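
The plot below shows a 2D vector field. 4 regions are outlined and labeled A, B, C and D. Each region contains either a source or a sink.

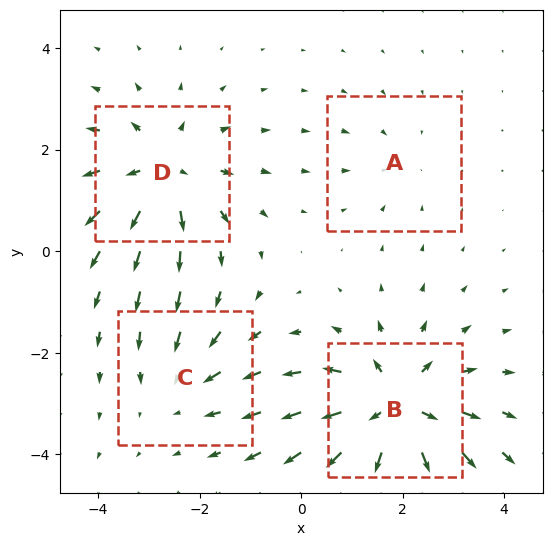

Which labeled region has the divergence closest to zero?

Divergence at each region's feature centre — A: about -2, B: about +7, C: about -3, D: about +5. Region A is closest to zero.

A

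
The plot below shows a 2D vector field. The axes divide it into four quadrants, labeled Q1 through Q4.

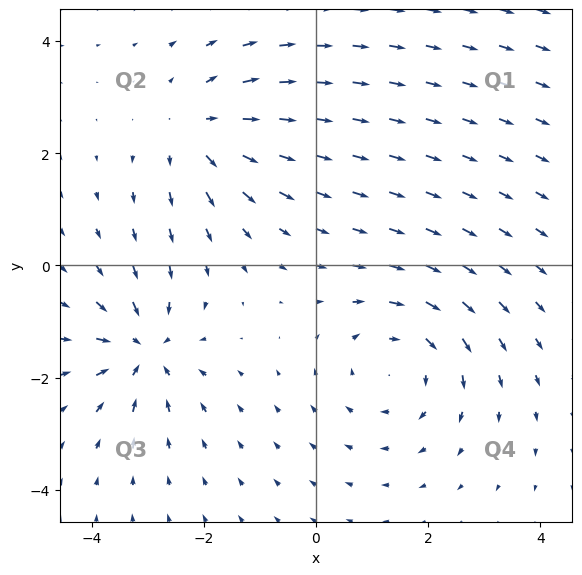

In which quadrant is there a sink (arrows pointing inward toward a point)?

Q3

The sink sits at approximately (-3.1, -1.5), which lies in quadrant Q3. The divergence there is about -5, negative as expected for a sink.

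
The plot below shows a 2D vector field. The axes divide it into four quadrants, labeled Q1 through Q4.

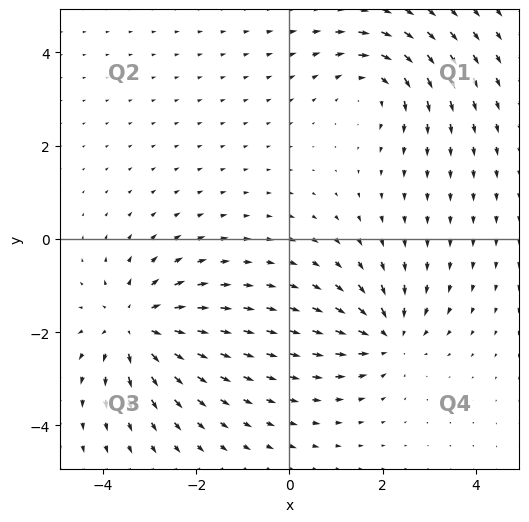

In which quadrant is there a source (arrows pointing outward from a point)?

The source sits at approximately (-3.3, -1.9), which lies in quadrant Q3. The divergence there is about +5, positive as expected for a source.

Q3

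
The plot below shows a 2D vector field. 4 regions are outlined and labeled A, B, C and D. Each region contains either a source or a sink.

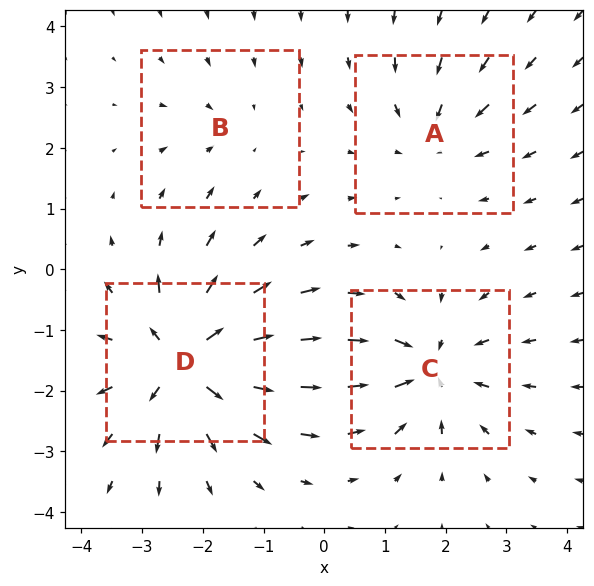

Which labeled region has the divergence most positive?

Divergence at each region's feature centre — A: about -4, B: about -2, C: about -6, D: about +8. Region D is most positive.

D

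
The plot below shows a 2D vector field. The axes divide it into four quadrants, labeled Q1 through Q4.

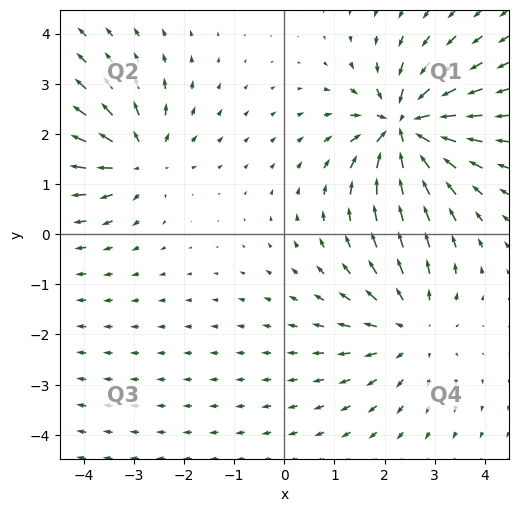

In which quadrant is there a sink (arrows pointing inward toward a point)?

The sink sits at approximately (2.4, 2.1), which lies in quadrant Q1. The divergence there is about -7, negative as expected for a sink.

Q1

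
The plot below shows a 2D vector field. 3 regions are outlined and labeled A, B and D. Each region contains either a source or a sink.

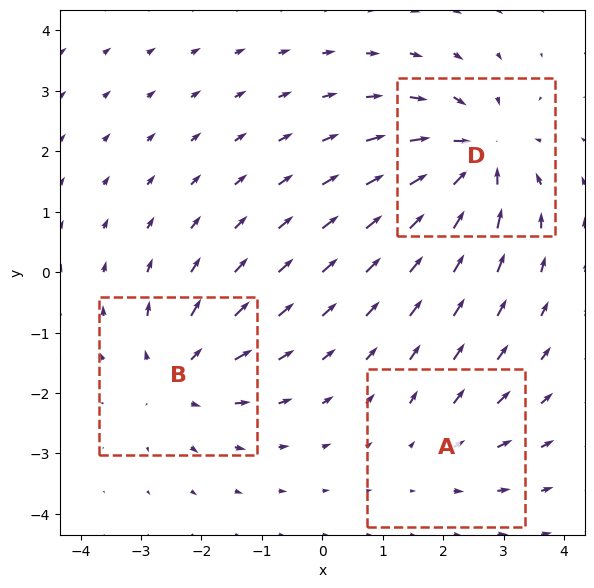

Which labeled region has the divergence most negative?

Divergence at each region's feature centre — A: about +2, B: about +4, D: about -5. Region D is most negative.

D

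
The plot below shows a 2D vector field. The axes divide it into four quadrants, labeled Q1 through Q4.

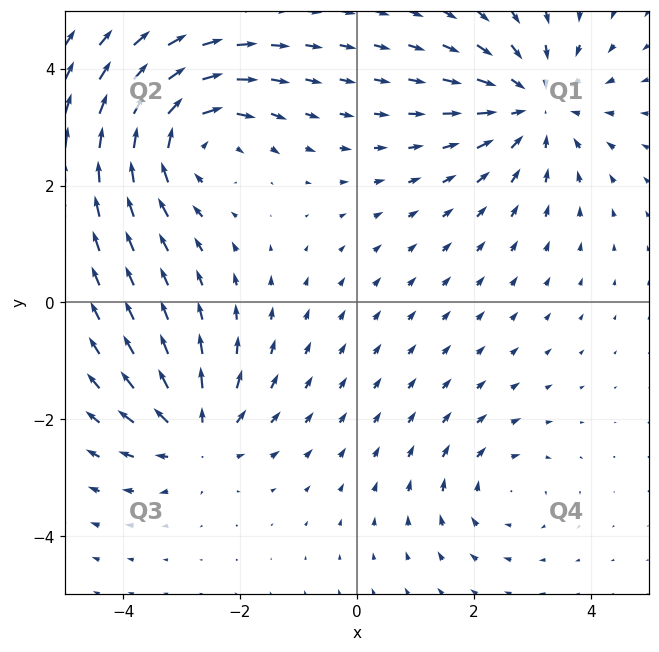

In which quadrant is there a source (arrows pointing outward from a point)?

The source sits at approximately (-2.7, -2.3), which lies in quadrant Q3. The divergence there is about +4, positive as expected for a source.

Q3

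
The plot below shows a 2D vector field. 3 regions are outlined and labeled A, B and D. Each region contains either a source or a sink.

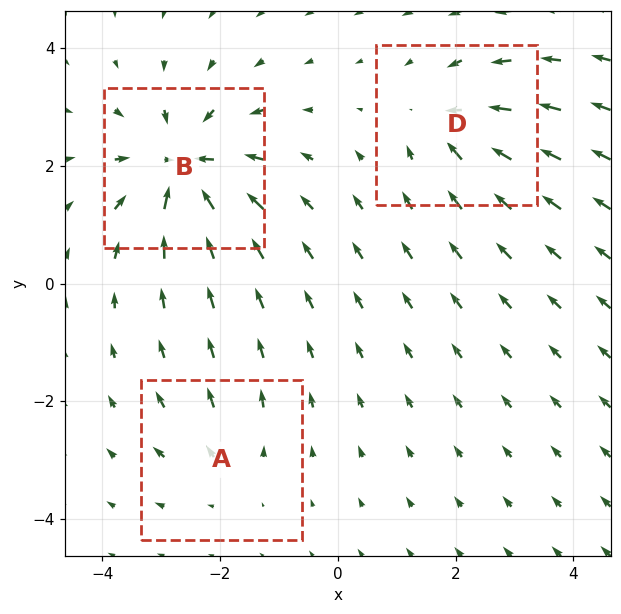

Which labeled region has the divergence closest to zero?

Divergence at each region's feature centre — A: about +2, B: about -6, D: about -4. Region A is closest to zero.

A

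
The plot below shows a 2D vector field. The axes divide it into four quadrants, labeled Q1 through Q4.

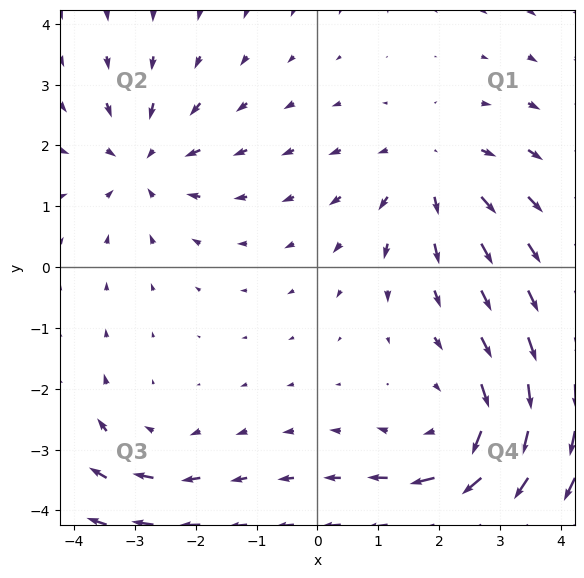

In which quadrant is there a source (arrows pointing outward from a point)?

Q1

The source sits at approximately (1.9, 1.6), which lies in quadrant Q1. The divergence there is about +3, positive as expected for a source.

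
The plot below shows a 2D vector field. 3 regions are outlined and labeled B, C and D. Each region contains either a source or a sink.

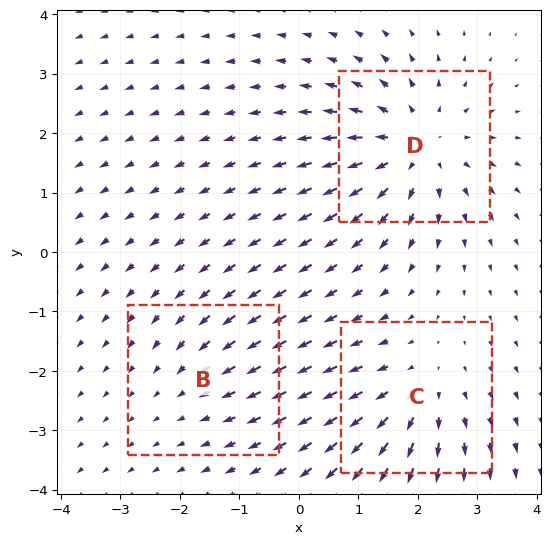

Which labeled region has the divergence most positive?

D

Divergence at each region's feature centre — B: about -2, C: about +3, D: about +5. Region D is most positive.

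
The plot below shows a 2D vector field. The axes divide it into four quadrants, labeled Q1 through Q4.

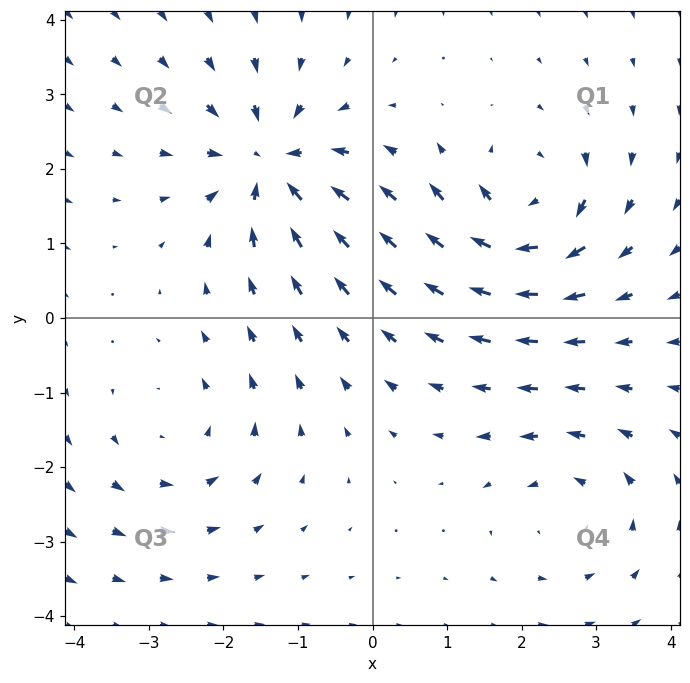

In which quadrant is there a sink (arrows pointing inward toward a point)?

Q2

The sink sits at approximately (-1.4, 2.1), which lies in quadrant Q2. The divergence there is about -6, negative as expected for a sink.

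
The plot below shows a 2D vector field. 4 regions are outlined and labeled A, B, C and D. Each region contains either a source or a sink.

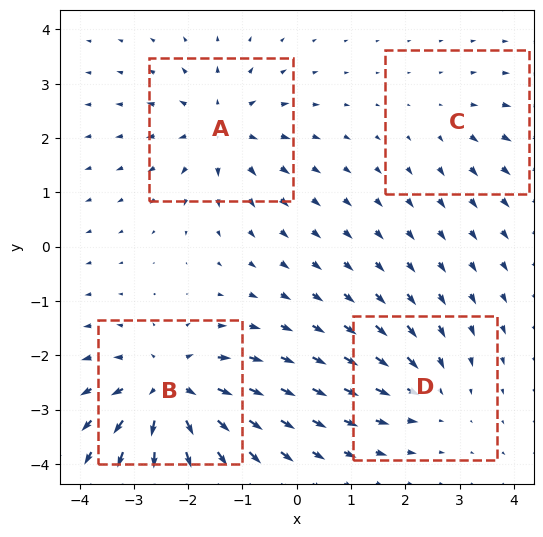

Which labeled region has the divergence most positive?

B

Divergence at each region's feature centre — A: about +5, B: about +8, C: about +2, D: about -4. Region B is most positive.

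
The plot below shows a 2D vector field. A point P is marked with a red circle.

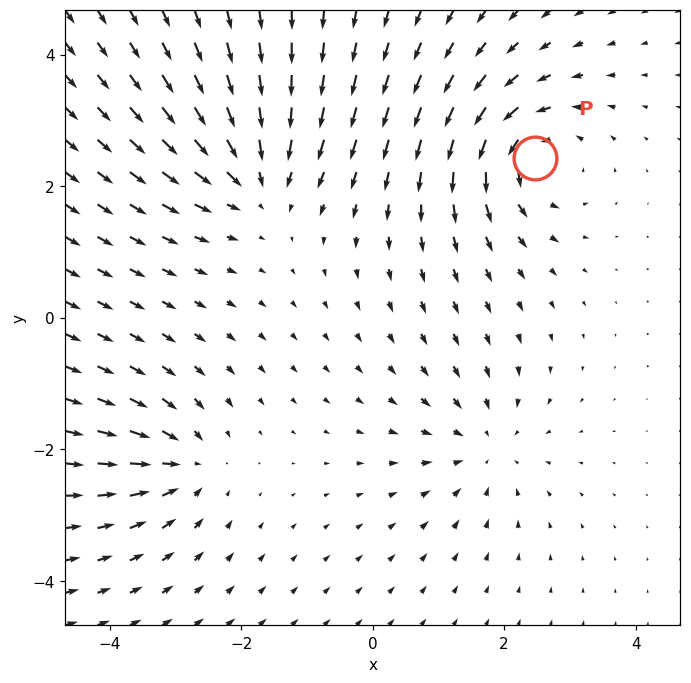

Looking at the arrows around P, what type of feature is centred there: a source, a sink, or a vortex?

At P (2.5, 2.4) the arrows circulate counterclockwise. Divergence ≈0, curl about +5 — near-zero divergence with nonzero curl is a vortex.

vortex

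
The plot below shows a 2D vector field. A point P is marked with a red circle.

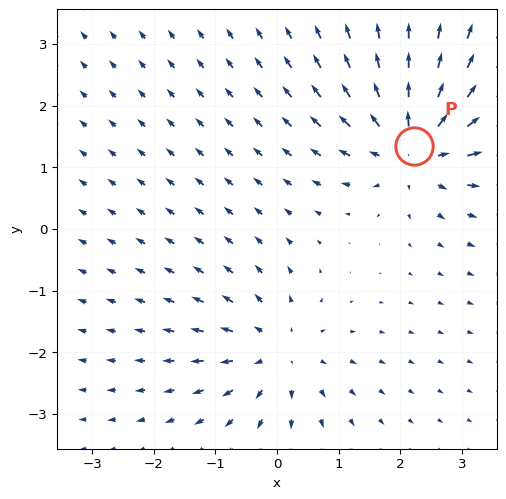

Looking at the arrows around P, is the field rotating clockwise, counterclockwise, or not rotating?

Near P at (2.2, 1.4) the arrows show no circulation. The curl there is ≈0.

not rotating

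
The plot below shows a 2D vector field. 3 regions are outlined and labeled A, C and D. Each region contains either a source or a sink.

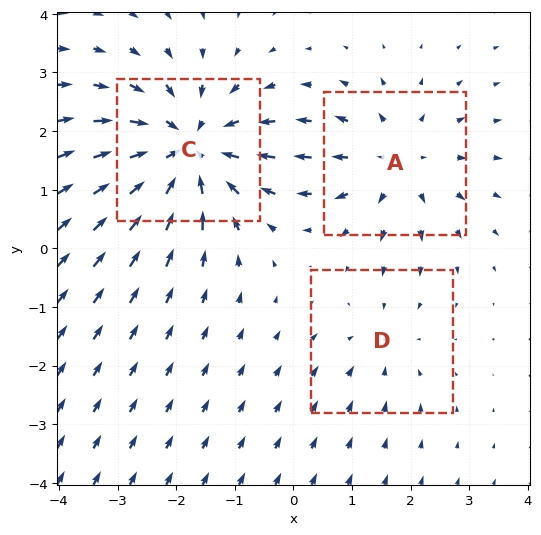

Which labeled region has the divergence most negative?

Divergence at each region's feature centre — A: about +3, C: about -5, D: about -2. Region C is most negative.

C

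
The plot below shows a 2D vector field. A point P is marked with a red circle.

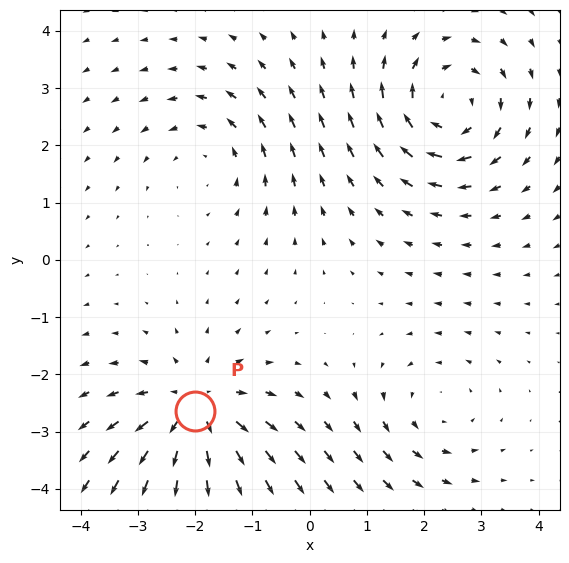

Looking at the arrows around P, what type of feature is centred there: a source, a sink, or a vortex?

source

At P (-2.0, -2.6) the arrows spread outward. Divergence about +5, curl ≈0 — positive divergence with near-zero curl is a source.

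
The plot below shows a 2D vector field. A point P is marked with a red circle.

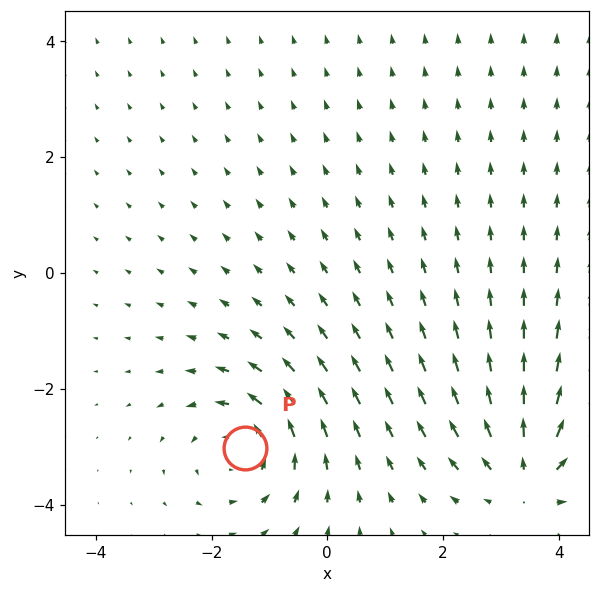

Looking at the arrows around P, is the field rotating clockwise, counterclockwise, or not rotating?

Near P at (-1.4, -3.0) the arrows circulate counterclockwise. The curl (z-component) there is about +4; positive curl means counterclockwise rotation.

counterclockwise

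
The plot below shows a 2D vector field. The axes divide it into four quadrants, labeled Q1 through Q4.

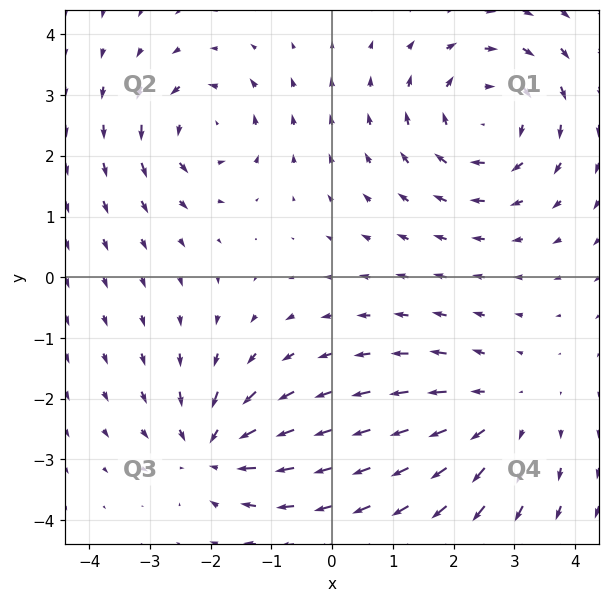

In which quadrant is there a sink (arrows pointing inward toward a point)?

Q3

The sink sits at approximately (-2.0, -2.8), which lies in quadrant Q3. The divergence there is about -5, negative as expected for a sink.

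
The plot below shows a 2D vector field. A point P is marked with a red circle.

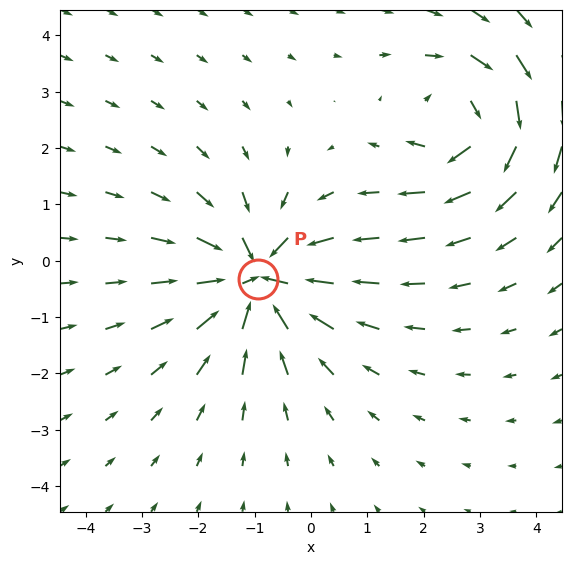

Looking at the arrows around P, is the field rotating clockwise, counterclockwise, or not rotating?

not rotating

Near P at (-0.9, -0.3) the arrows show no circulation. The curl there is ≈0.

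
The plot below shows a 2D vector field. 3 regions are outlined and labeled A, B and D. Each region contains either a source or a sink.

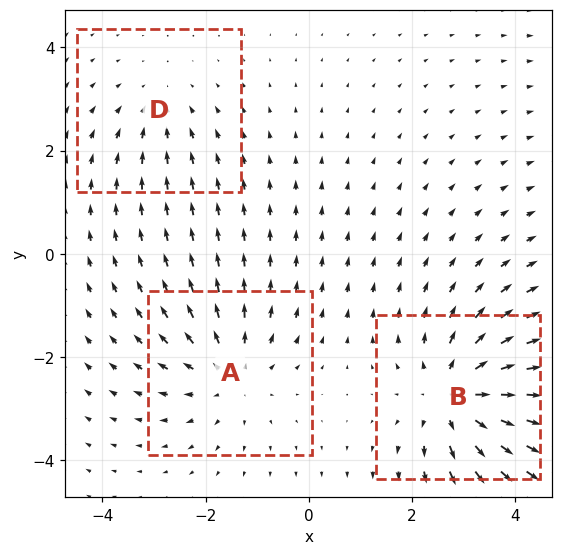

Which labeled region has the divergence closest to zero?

D

Divergence at each region's feature centre — A: about +3, B: about +4, D: about -2. Region D is closest to zero.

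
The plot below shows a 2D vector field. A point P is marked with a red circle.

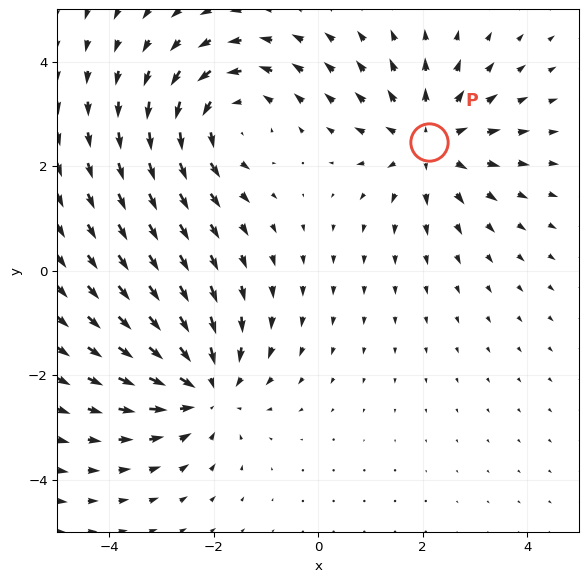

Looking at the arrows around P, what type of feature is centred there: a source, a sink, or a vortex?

At P (2.1, 2.5) the arrows spread outward. Divergence about +3, curl ≈0 — positive divergence with near-zero curl is a source.

source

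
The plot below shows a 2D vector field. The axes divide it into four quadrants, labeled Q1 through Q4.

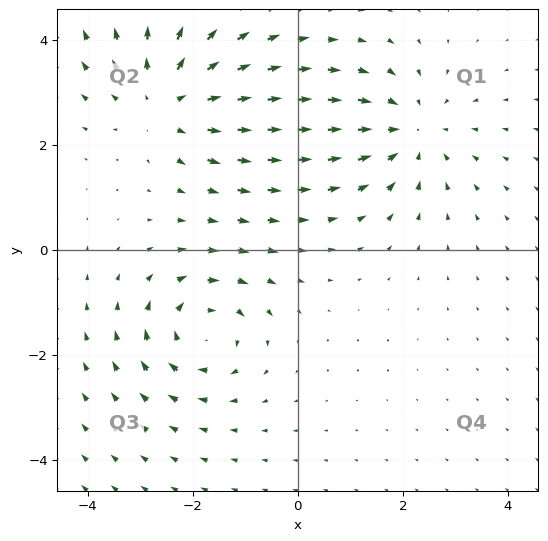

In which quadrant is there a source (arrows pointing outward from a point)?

Q2

The source sits at approximately (-2.5, 2.8), which lies in quadrant Q2. The divergence there is about +4, positive as expected for a source.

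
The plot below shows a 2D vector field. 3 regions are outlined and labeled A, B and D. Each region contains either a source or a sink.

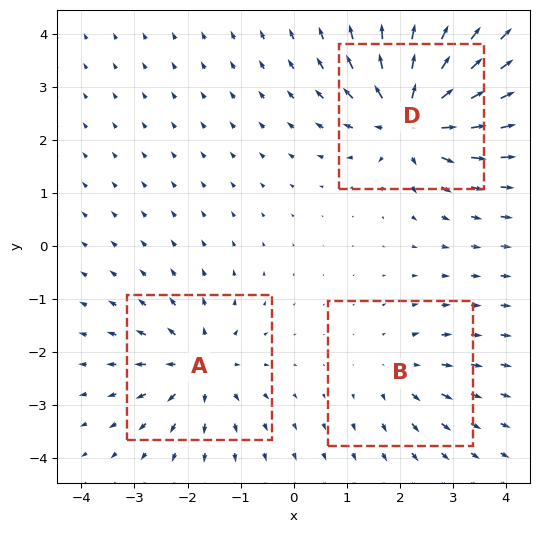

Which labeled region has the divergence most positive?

Divergence at each region's feature centre — A: about +4, B: about +3, D: about +7. Region D is most positive.

D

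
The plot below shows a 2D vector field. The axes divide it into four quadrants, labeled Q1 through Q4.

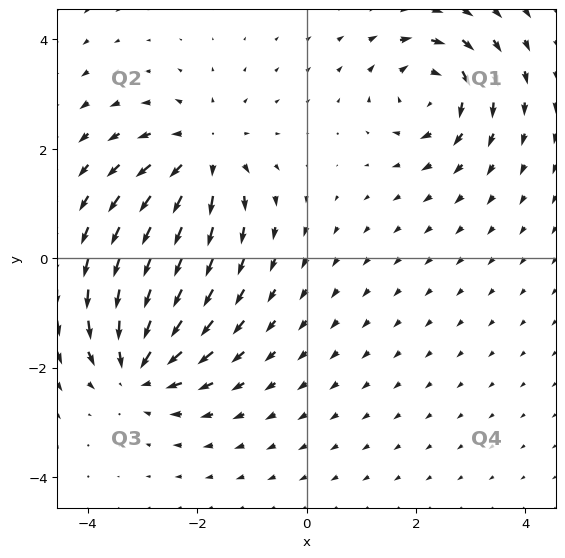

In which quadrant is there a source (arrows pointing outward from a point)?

Q2

The source sits at approximately (-1.9, 1.9), which lies in quadrant Q2. The divergence there is about +3, positive as expected for a source.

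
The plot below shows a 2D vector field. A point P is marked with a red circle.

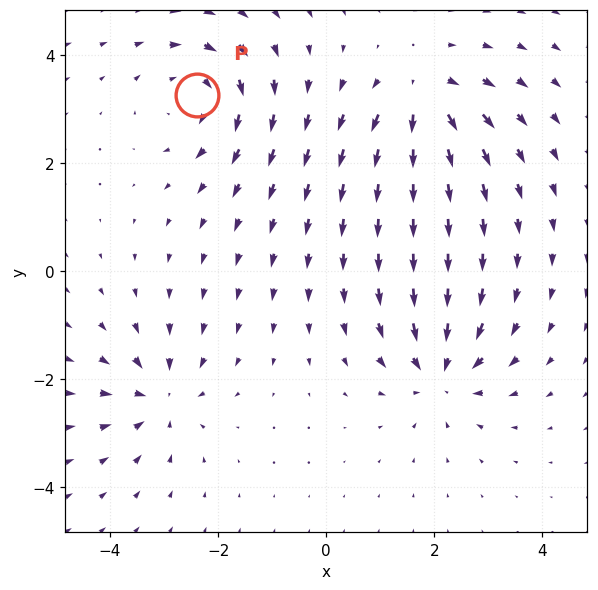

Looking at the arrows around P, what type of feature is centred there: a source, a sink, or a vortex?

vortex

At P (-2.4, 3.3) the arrows circulate clockwise. Divergence ≈0, curl about -4 — near-zero divergence with nonzero curl is a vortex.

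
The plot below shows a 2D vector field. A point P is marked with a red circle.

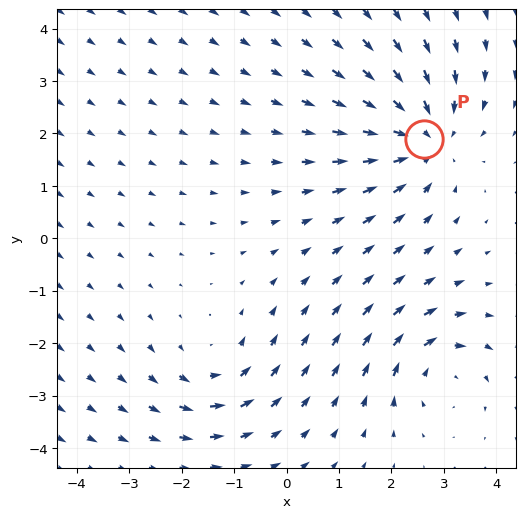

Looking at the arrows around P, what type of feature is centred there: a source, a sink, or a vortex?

At P (2.6, 1.9) the arrows converge inward. Divergence about -4, curl ≈0 — negative divergence with near-zero curl is a sink.

sink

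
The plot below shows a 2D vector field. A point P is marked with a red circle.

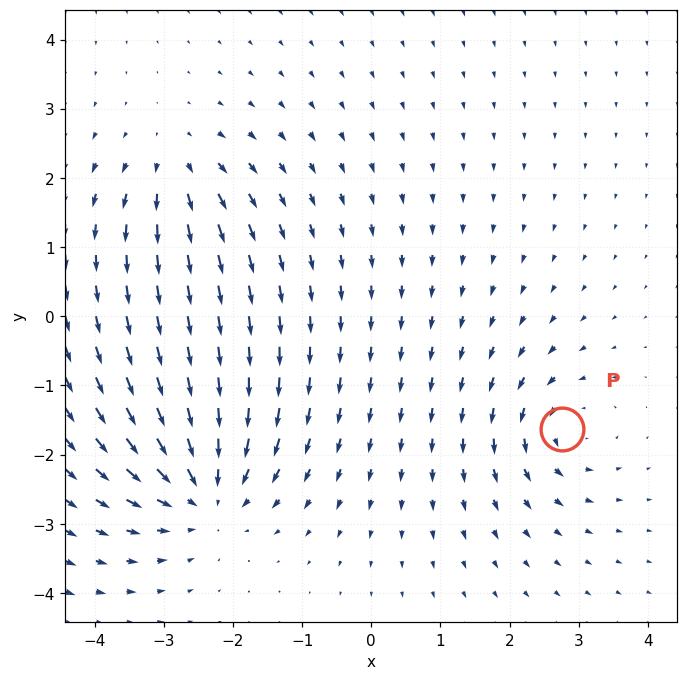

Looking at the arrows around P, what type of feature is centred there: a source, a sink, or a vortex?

At P (2.8, -1.6) the arrows circulate counterclockwise. Divergence ≈0, curl about +5 — near-zero divergence with nonzero curl is a vortex.

vortex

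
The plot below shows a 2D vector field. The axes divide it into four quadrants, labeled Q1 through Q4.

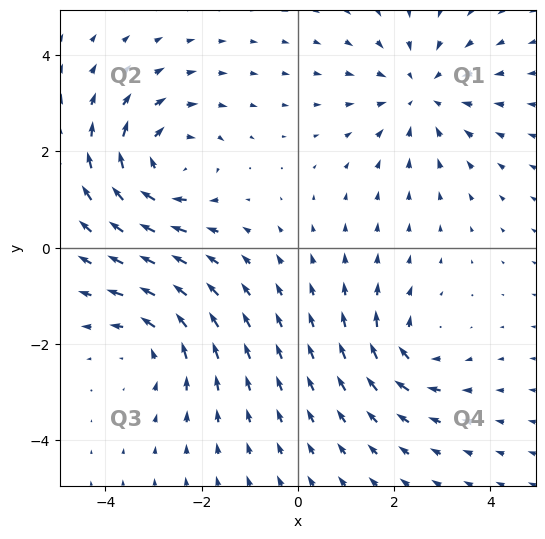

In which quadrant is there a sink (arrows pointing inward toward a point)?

Q1

The sink sits at approximately (2.6, 3.2), which lies in quadrant Q1. The divergence there is about -3, negative as expected for a sink.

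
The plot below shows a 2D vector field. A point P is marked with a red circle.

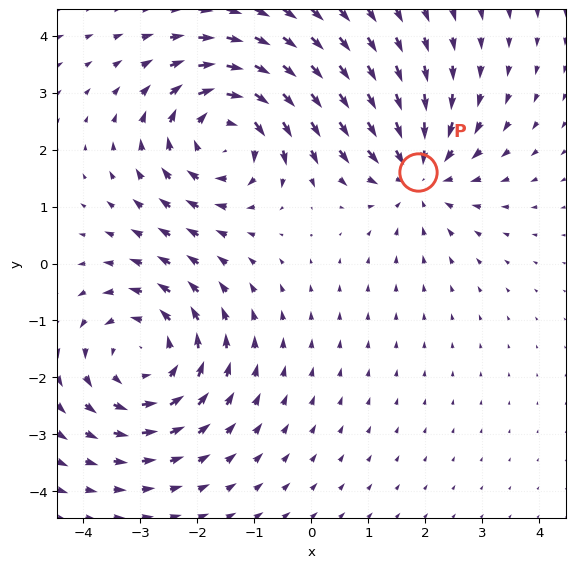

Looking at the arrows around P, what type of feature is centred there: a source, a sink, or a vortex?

At P (1.9, 1.6) the arrows converge inward. Divergence about -4, curl ≈0 — negative divergence with near-zero curl is a sink.

sink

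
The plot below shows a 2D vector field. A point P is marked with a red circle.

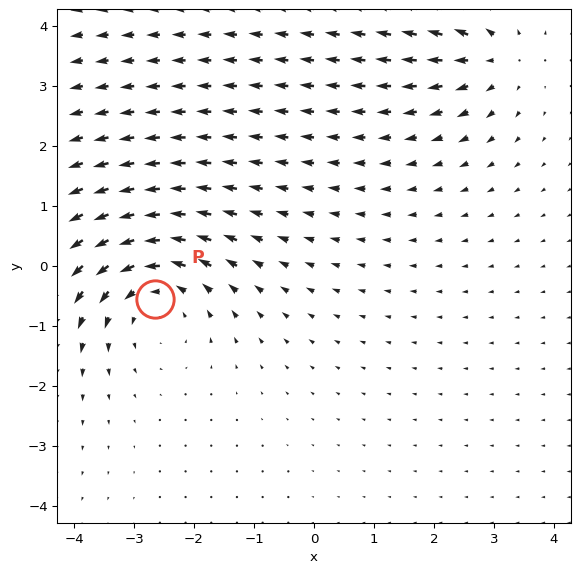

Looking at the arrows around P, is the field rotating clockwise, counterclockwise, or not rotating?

counterclockwise

Near P at (-2.7, -0.5) the arrows circulate counterclockwise. The curl (z-component) there is about +4; positive curl means counterclockwise rotation.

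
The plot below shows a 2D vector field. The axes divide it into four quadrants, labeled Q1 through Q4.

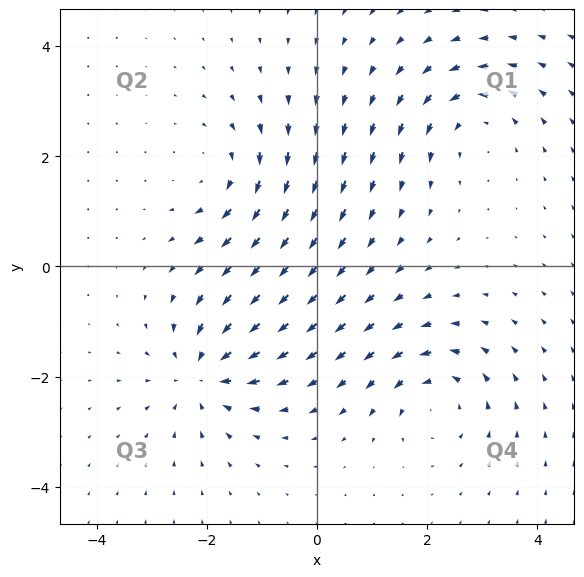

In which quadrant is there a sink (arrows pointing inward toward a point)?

Q3

The sink sits at approximately (-2.1, -1.9), which lies in quadrant Q3. The divergence there is about -6, negative as expected for a sink.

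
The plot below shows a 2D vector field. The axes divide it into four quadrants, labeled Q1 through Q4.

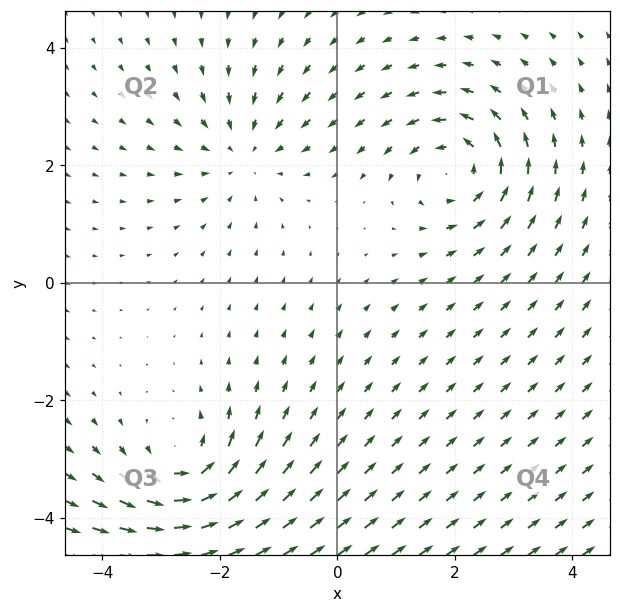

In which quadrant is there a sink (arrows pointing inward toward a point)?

Q2

The sink sits at approximately (-1.6, 2.2), which lies in quadrant Q2. The divergence there is about -3, negative as expected for a sink.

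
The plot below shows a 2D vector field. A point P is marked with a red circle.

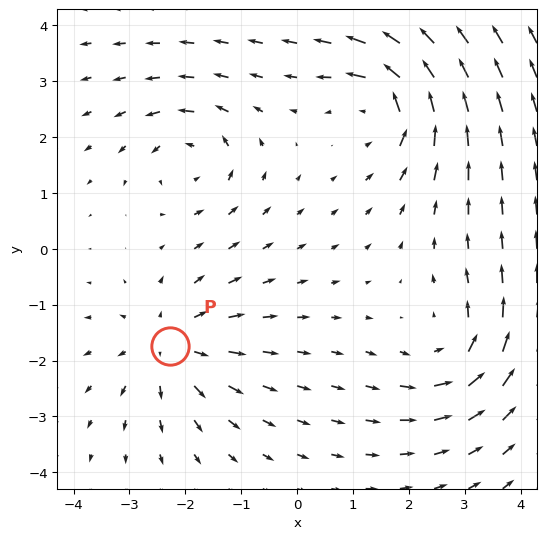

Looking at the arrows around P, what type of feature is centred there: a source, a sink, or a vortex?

At P (-2.3, -1.7) the arrows spread outward. Divergence about +5, curl ≈0 — positive divergence with near-zero curl is a source.

source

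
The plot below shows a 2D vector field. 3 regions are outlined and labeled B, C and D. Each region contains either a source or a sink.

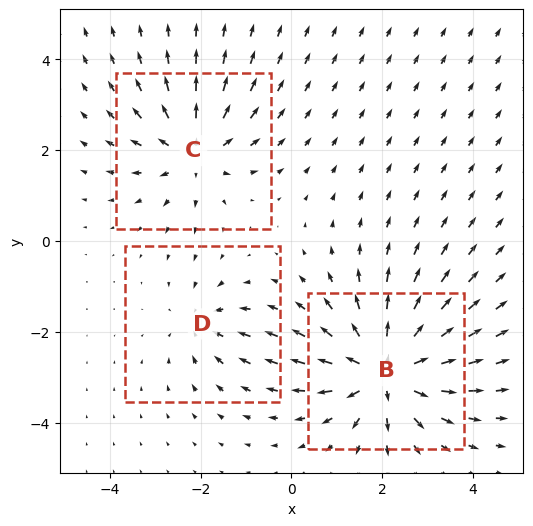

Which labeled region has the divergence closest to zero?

D

Divergence at each region's feature centre — B: about +5, C: about +4, D: about -2. Region D is closest to zero.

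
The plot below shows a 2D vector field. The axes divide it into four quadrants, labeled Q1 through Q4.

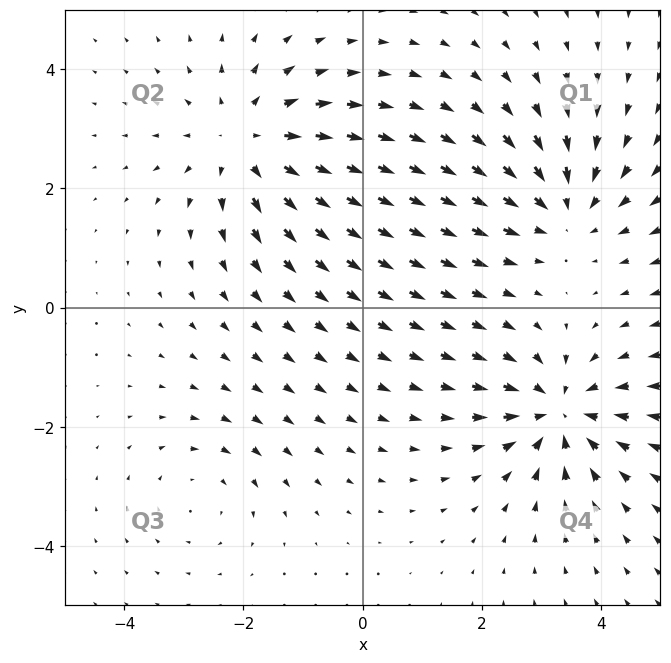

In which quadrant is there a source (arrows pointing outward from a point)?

Q2

The source sits at approximately (-1.9, 2.8), which lies in quadrant Q2. The divergence there is about +4, positive as expected for a source.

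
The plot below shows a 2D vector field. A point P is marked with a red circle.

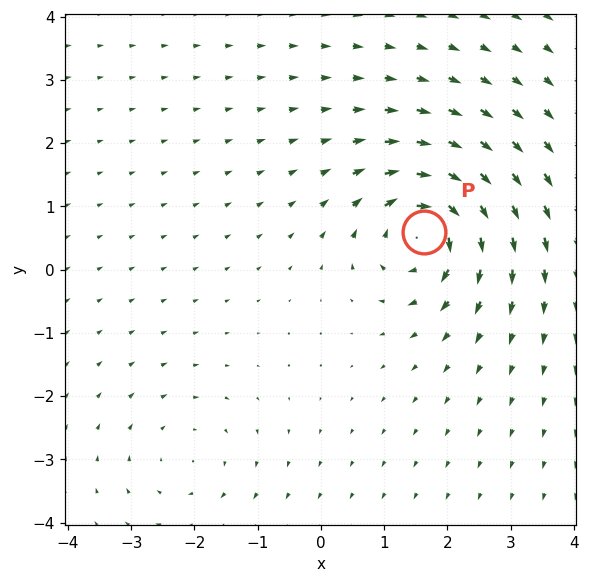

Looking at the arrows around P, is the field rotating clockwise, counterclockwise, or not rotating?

Near P at (1.6, 0.6) the arrows circulate clockwise. The curl (z-component) there is about -7; negative curl means clockwise rotation.

clockwise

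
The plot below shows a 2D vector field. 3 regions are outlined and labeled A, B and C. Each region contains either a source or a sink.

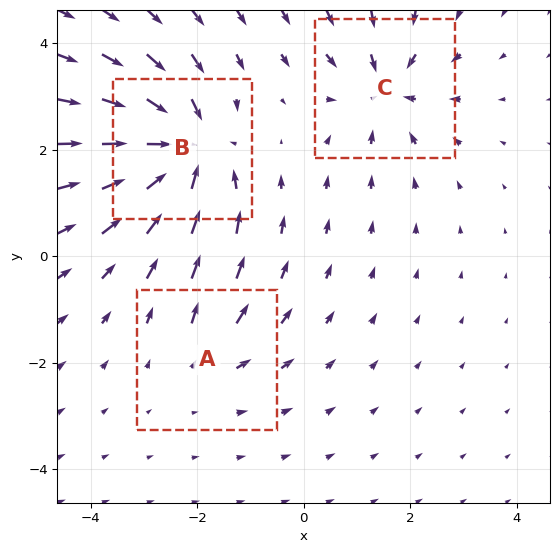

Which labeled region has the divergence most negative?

Divergence at each region's feature centre — A: about +2, B: about -6, C: about -4. Region B is most negative.

B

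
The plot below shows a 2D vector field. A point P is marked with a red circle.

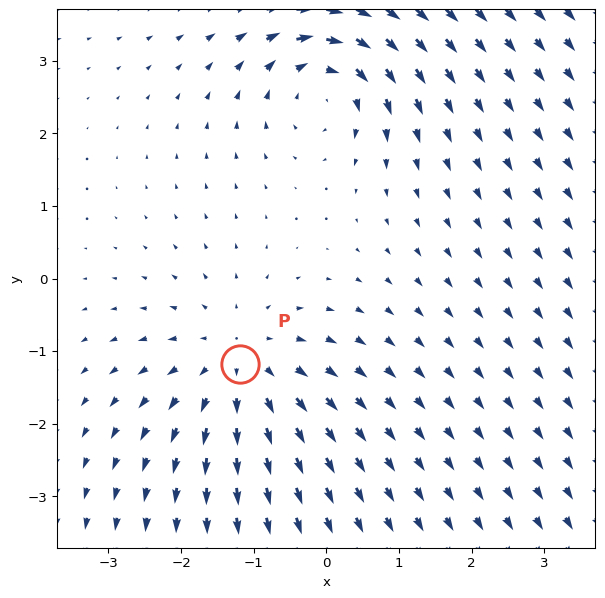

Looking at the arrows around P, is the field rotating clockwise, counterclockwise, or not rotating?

Near P at (-1.2, -1.2) the arrows show no circulation. The curl there is ≈0.

not rotating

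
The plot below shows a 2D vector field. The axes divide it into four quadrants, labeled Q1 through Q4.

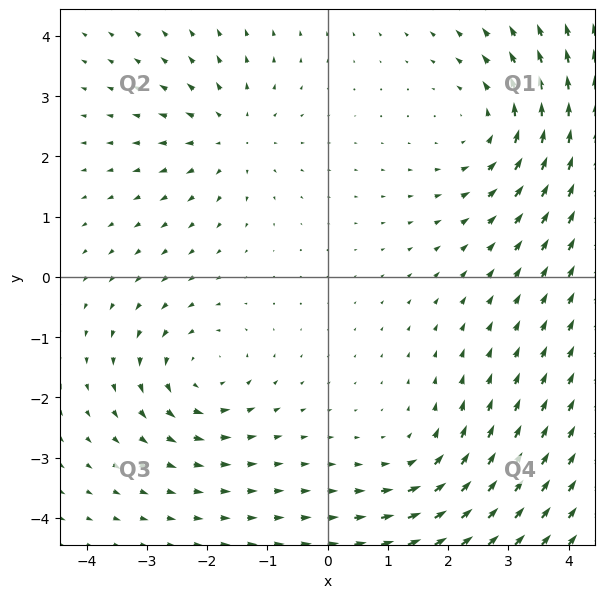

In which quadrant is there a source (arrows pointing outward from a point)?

The source sits at approximately (-1.6, 2.3), which lies in quadrant Q2. The divergence there is about +3, positive as expected for a source.

Q2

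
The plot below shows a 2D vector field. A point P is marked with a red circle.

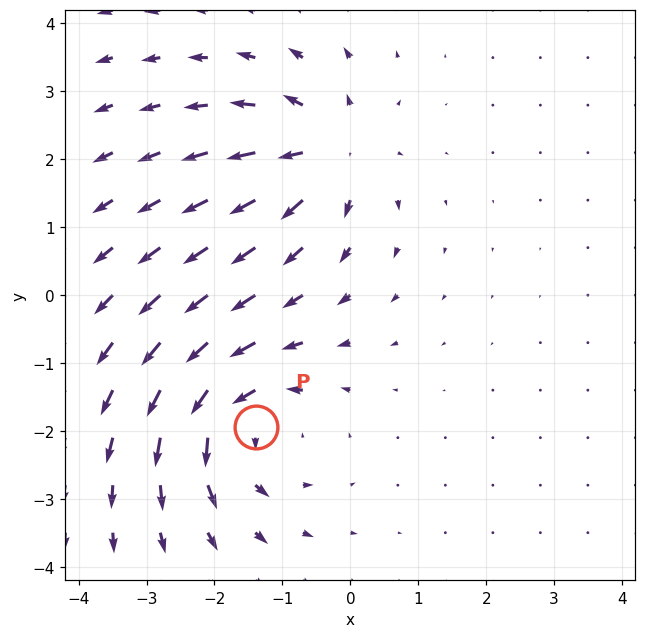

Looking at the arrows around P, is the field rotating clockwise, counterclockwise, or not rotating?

Near P at (-1.4, -1.9) the arrows circulate counterclockwise. The curl (z-component) there is about +4; positive curl means counterclockwise rotation.

counterclockwise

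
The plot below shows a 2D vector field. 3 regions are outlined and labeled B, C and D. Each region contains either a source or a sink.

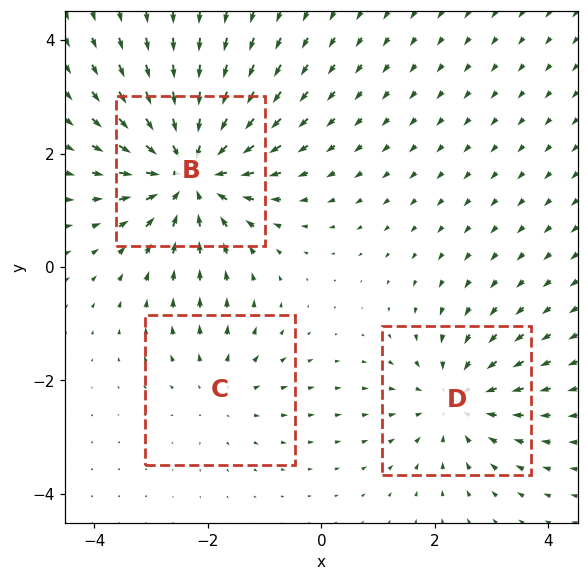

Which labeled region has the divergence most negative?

Divergence at each region's feature centre — B: about -5, C: about +2, D: about -3. Region B is most negative.

B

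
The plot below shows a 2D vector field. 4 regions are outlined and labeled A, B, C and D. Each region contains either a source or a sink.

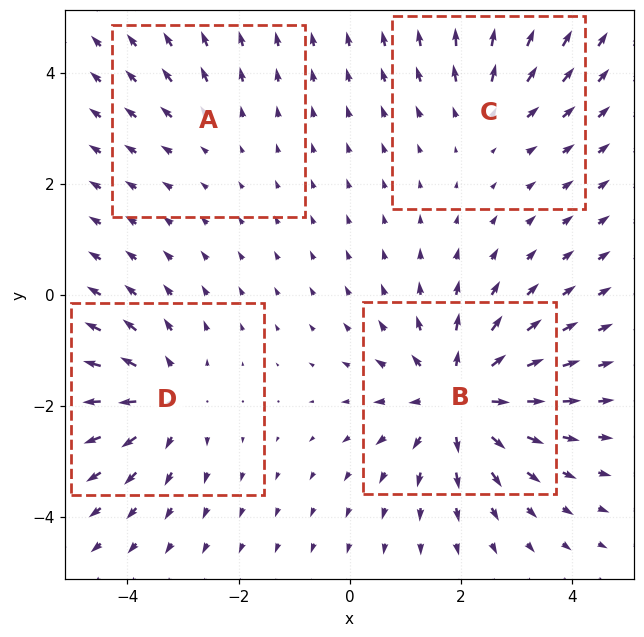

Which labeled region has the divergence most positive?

Divergence at each region's feature centre — A: about +2, B: about +7, C: about +3, D: about +5. Region B is most positive.

B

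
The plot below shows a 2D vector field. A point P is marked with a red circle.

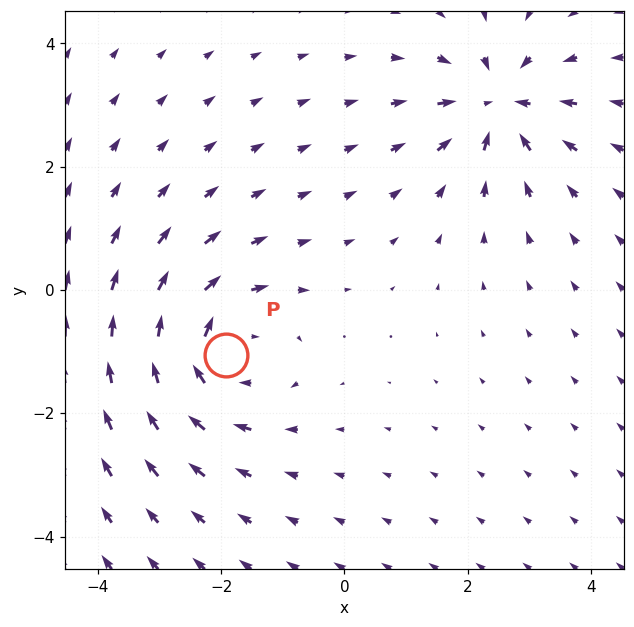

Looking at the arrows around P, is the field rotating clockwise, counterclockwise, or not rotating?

Near P at (-1.9, -1.1) the arrows circulate clockwise. The curl (z-component) there is about -3; negative curl means clockwise rotation.

clockwise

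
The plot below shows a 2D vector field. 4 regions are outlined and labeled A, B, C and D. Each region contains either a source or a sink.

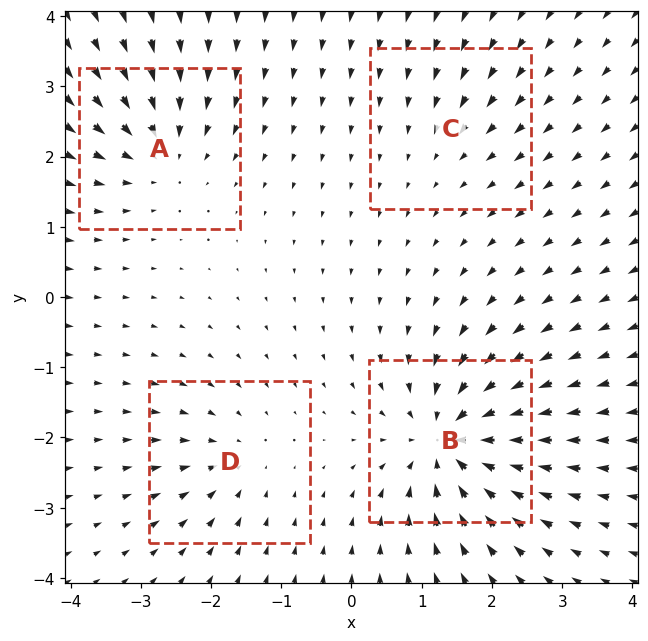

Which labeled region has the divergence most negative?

B

Divergence at each region's feature centre — A: about -6, B: about -9, C: about -3, D: about -4. Region B is most negative.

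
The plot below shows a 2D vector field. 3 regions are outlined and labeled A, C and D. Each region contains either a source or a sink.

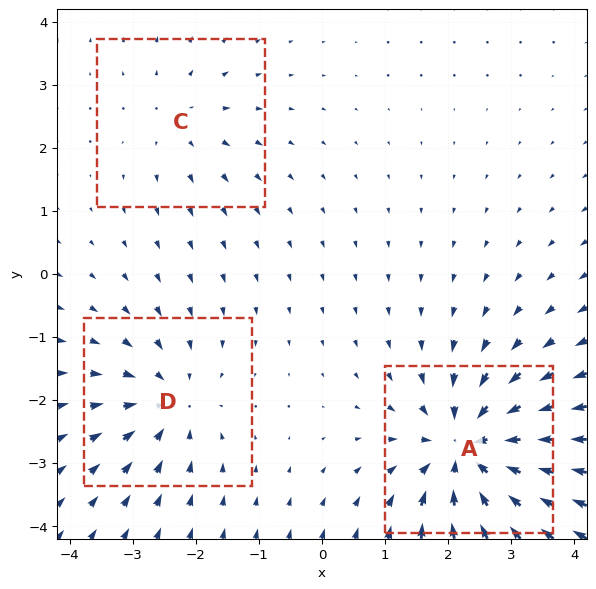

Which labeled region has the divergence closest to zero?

Divergence at each region's feature centre — A: about -6, C: about +2, D: about -3. Region C is closest to zero.

C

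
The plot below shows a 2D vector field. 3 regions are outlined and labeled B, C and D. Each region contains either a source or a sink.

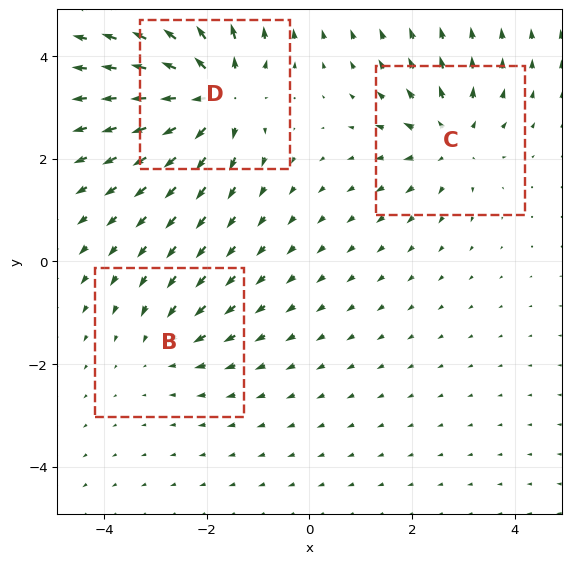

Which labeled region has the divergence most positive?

Divergence at each region's feature centre — B: about -2, C: about +4, D: about +6. Region D is most positive.

D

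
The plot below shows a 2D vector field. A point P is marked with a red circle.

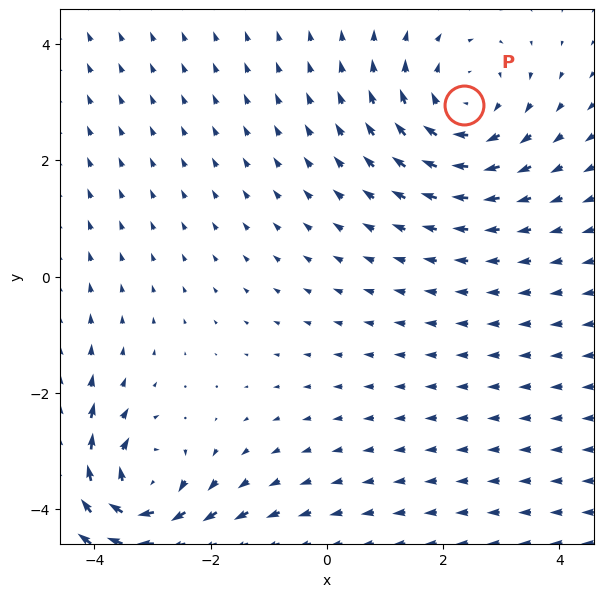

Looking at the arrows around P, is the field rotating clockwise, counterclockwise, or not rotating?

Near P at (2.4, 2.9) the arrows circulate clockwise. The curl (z-component) there is about -3; negative curl means clockwise rotation.

clockwise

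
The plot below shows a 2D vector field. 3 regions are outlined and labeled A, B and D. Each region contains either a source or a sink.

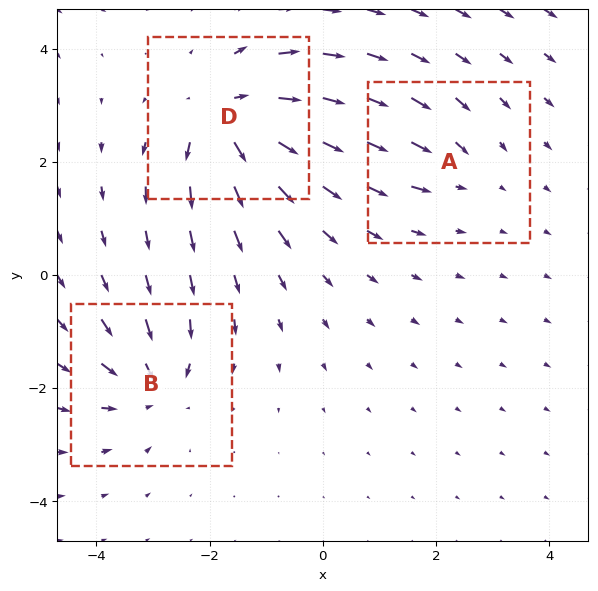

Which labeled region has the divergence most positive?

Divergence at each region's feature centre — A: about -2, B: about -4, D: about +6. Region D is most positive.

D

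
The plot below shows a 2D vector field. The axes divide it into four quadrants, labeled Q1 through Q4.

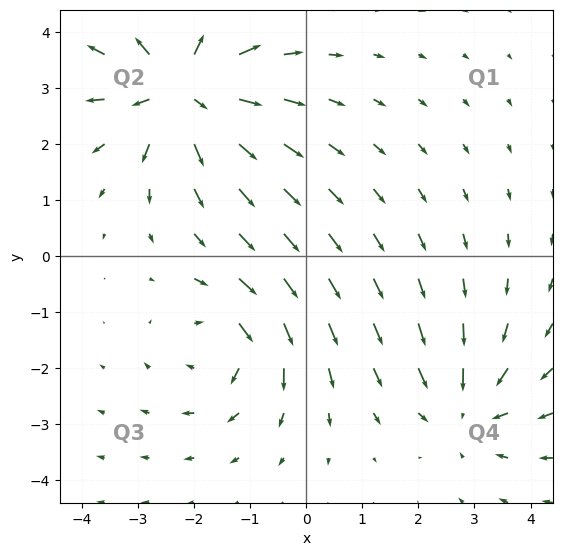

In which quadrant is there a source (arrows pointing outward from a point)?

The source sits at approximately (-2.2, 3.0), which lies in quadrant Q2. The divergence there is about +5, positive as expected for a source.

Q2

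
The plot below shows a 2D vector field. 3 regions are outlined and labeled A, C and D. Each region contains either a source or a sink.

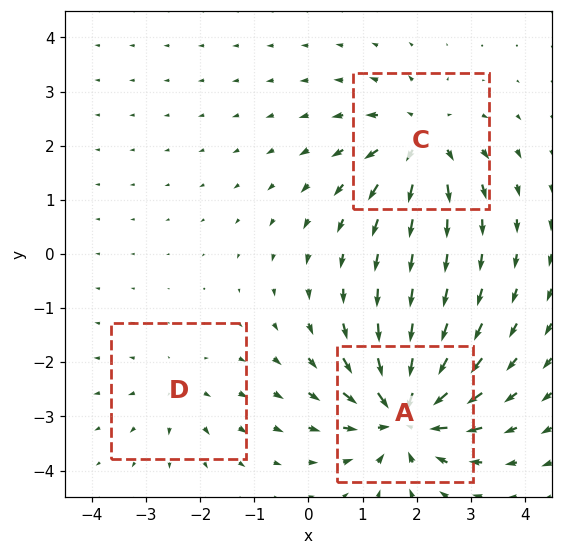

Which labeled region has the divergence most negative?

Divergence at each region's feature centre — A: about -6, C: about +4, D: about +2. Region A is most negative.

A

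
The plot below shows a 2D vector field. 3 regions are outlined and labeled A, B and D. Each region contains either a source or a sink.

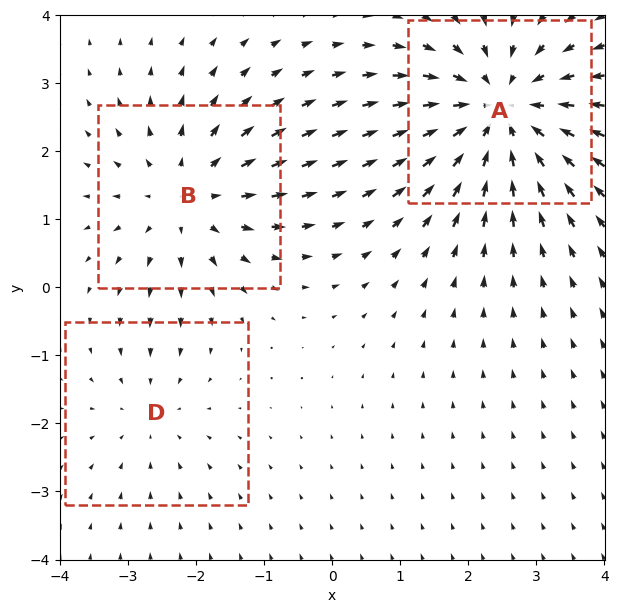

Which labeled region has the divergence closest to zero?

D

Divergence at each region's feature centre — A: about -4, B: about +3, D: about -2. Region D is closest to zero.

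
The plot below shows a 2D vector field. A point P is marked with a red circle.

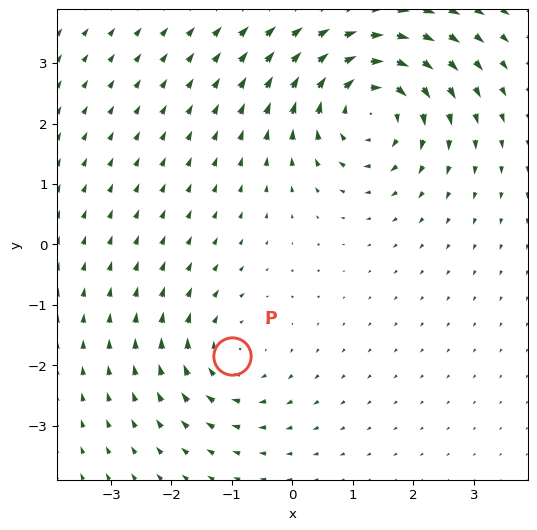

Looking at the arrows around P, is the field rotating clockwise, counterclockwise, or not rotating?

Near P at (-1.0, -1.9) the arrows circulate clockwise. The curl (z-component) there is about -3; negative curl means clockwise rotation.

clockwise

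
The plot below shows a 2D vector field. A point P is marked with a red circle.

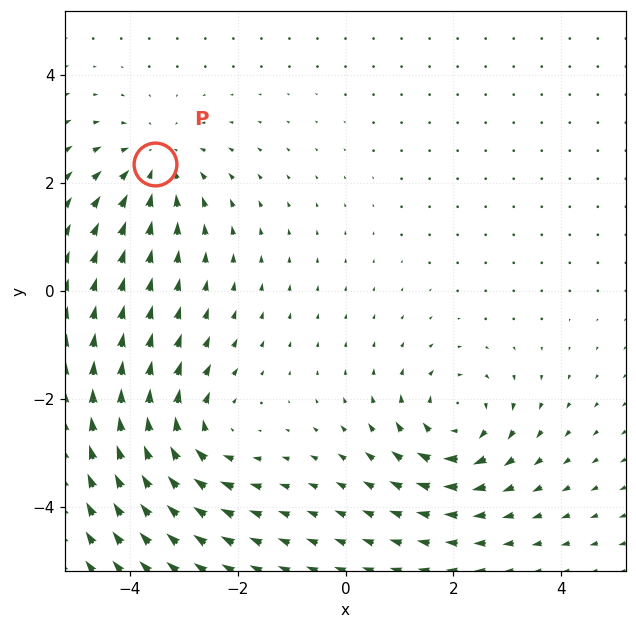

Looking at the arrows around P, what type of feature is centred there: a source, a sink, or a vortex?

sink

At P (-3.5, 2.4) the arrows converge inward. Divergence about -2, curl ≈0 — negative divergence with near-zero curl is a sink.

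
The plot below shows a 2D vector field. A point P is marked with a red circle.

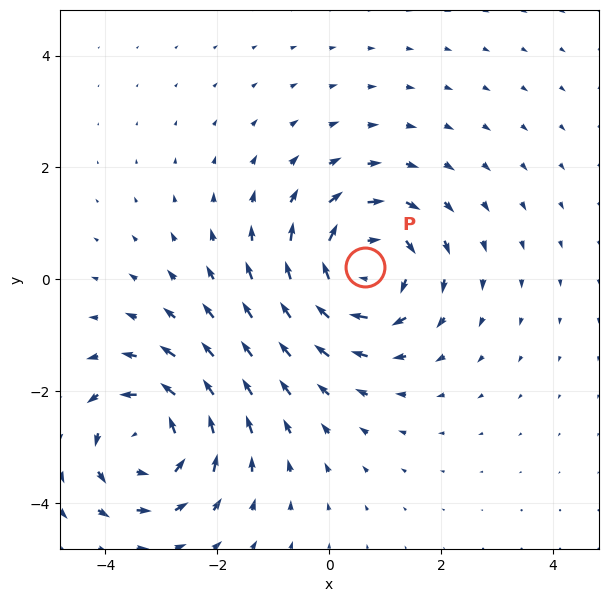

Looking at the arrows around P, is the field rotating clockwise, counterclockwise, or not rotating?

clockwise

Near P at (0.6, 0.2) the arrows circulate clockwise. The curl (z-component) there is about -5; negative curl means clockwise rotation.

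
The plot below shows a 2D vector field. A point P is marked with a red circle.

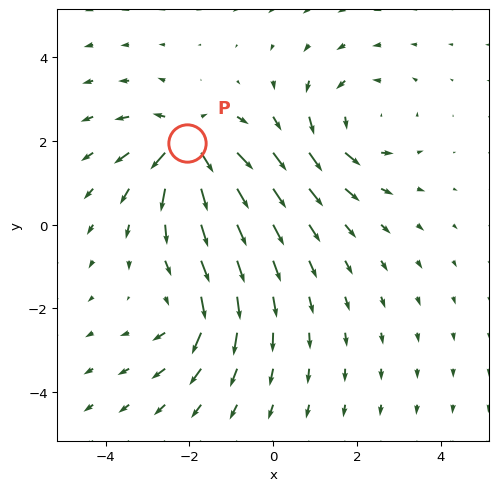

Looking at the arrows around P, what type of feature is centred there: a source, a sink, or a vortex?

At P (-2.1, 1.9) the arrows spread outward. Divergence about +7, curl ≈0 — positive divergence with near-zero curl is a source.

source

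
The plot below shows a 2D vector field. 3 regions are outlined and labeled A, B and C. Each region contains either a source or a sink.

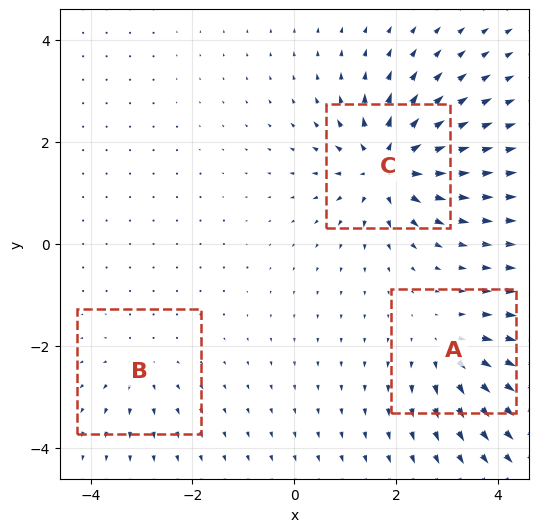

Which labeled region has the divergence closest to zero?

B

Divergence at each region's feature centre — A: about +4, B: about +2, C: about +6. Region B is closest to zero.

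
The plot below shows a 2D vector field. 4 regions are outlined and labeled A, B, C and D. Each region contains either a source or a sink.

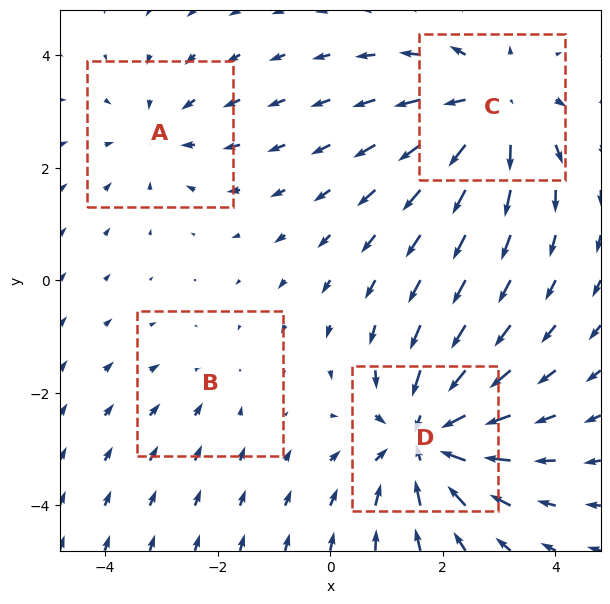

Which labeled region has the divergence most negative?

Divergence at each region's feature centre — A: about -3, B: about -2, C: about +5, D: about -6. Region D is most negative.

D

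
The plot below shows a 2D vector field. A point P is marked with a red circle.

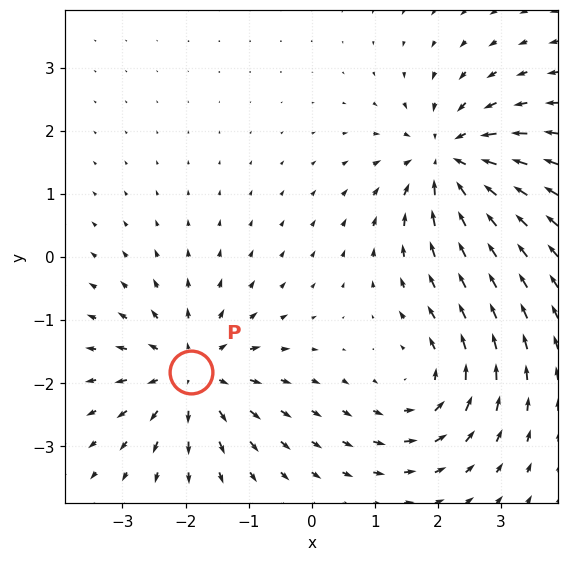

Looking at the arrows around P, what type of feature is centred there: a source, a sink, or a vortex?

source

At P (-1.9, -1.8) the arrows spread outward. Divergence about +4, curl ≈0 — positive divergence with near-zero curl is a source.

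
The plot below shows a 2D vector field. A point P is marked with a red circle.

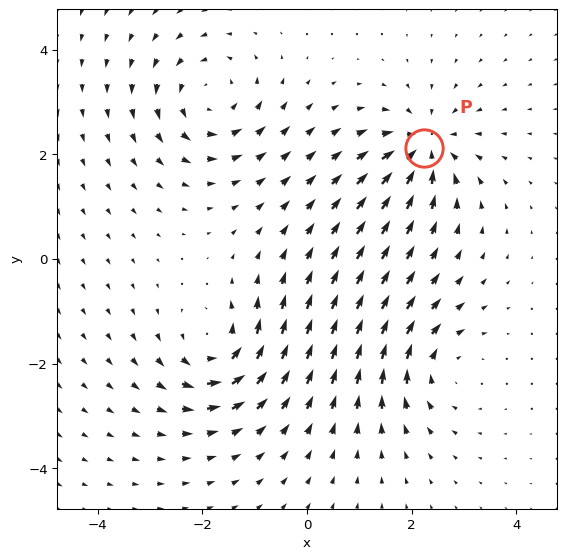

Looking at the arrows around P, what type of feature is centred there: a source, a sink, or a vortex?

At P (2.2, 2.1) the arrows converge inward. Divergence about -6, curl ≈0 — negative divergence with near-zero curl is a sink.

sink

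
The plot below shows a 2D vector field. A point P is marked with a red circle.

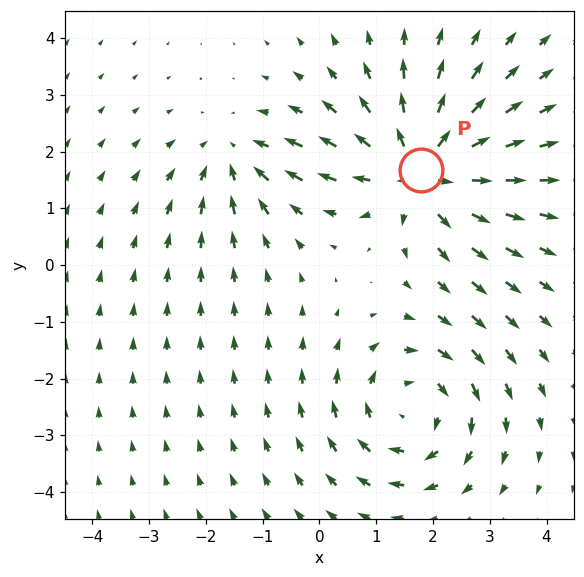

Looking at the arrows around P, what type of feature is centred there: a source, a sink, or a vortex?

source

At P (1.8, 1.7) the arrows spread outward. Divergence about +5, curl ≈0 — positive divergence with near-zero curl is a source.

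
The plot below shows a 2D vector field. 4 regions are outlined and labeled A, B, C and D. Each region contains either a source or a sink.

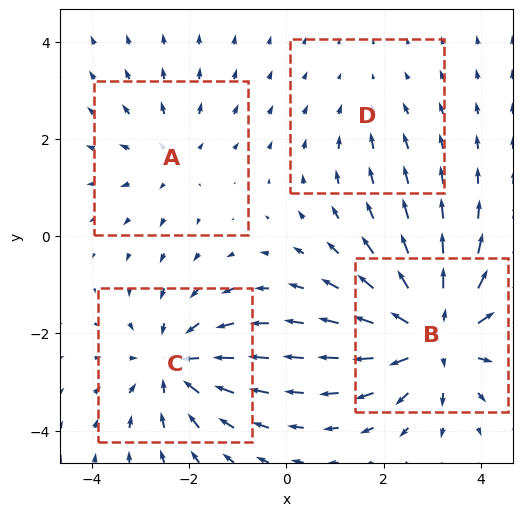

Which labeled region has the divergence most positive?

B

Divergence at each region's feature centre — A: about +3, B: about +7, C: about -5, D: about -2. Region B is most positive.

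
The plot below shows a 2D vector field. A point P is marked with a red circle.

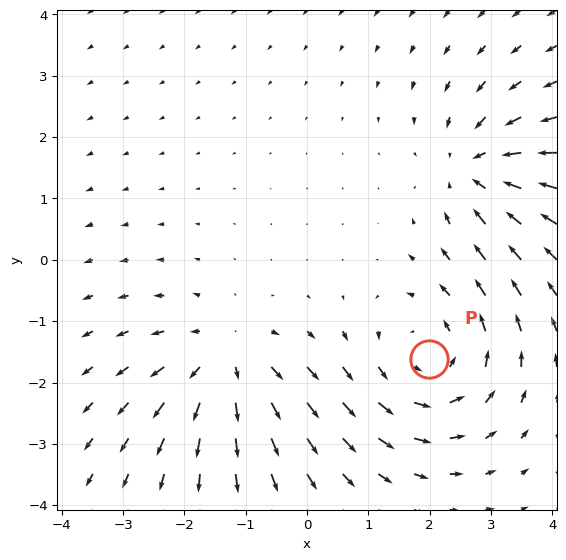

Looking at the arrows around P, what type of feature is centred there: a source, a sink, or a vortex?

vortex

At P (2.0, -1.6) the arrows circulate counterclockwise. Divergence ≈0, curl about +3 — near-zero divergence with nonzero curl is a vortex.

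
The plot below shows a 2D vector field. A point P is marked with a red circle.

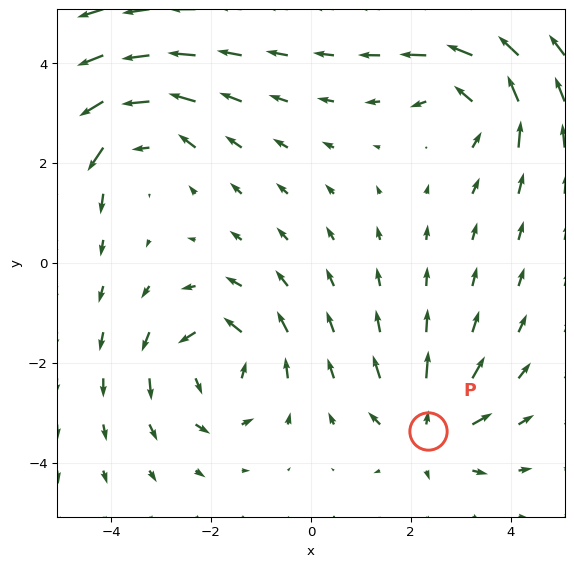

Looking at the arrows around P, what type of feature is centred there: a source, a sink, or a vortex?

source

At P (2.3, -3.4) the arrows spread outward. Divergence about +4, curl ≈0 — positive divergence with near-zero curl is a source.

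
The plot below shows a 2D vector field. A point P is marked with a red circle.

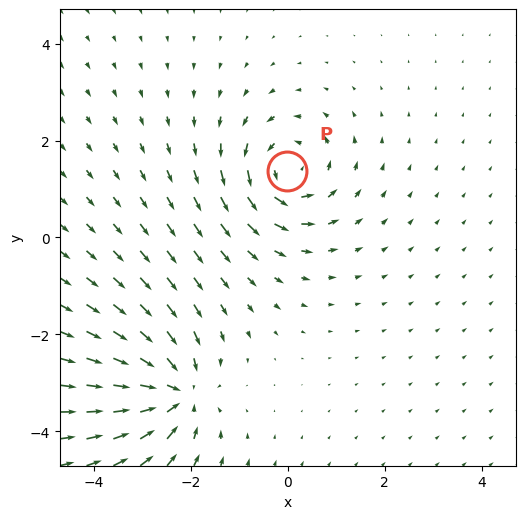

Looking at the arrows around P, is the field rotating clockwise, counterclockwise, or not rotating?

counterclockwise

Near P at (-0.0, 1.4) the arrows circulate counterclockwise. The curl (z-component) there is about +4; positive curl means counterclockwise rotation.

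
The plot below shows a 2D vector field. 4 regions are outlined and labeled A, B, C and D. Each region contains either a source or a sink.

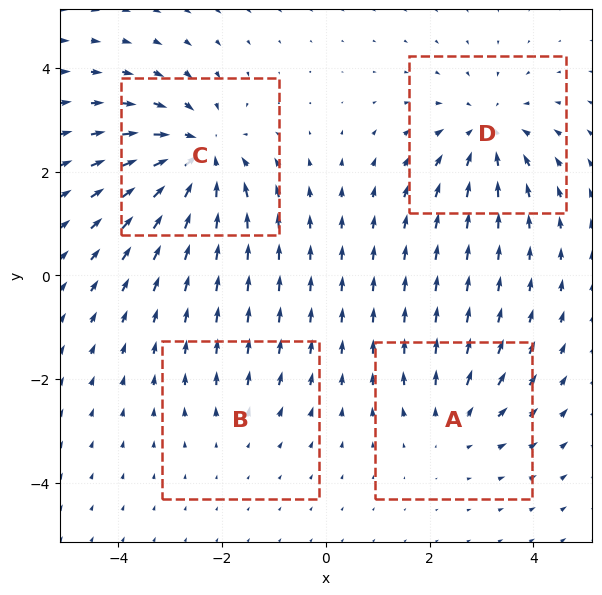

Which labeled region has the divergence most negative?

C

Divergence at each region's feature centre — A: about +3, B: about +2, C: about -6, D: about -5. Region C is most negative.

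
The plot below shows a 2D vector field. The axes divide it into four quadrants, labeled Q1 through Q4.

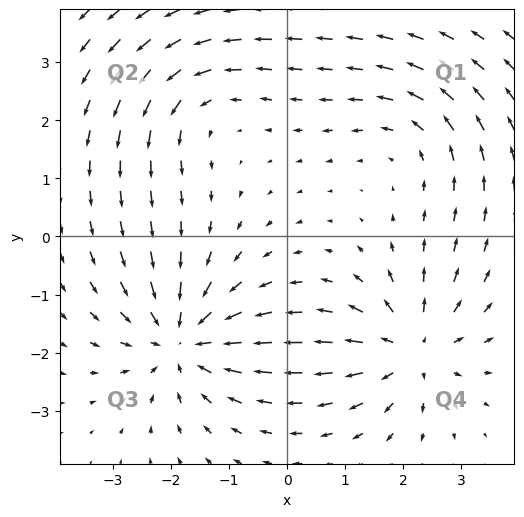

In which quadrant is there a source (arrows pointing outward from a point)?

The source sits at approximately (2.2, -1.9), which lies in quadrant Q4. The divergence there is about +5, positive as expected for a source.

Q4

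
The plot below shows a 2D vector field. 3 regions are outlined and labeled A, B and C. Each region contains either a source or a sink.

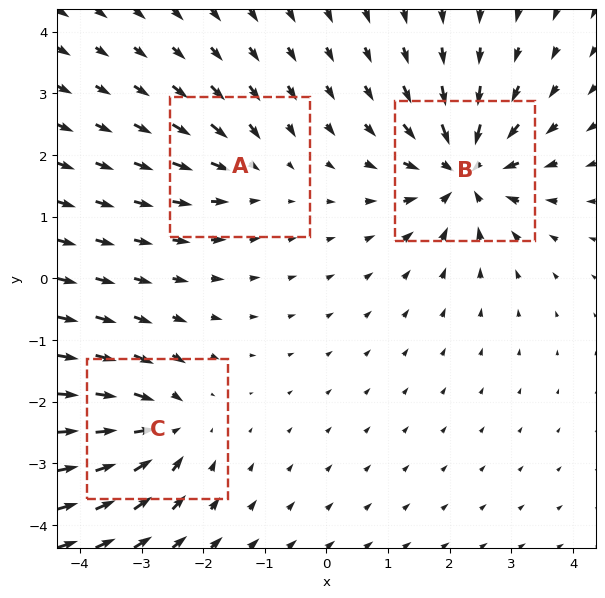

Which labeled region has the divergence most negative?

Divergence at each region's feature centre — A: about -3, B: about -6, C: about -4. Region B is most negative.

B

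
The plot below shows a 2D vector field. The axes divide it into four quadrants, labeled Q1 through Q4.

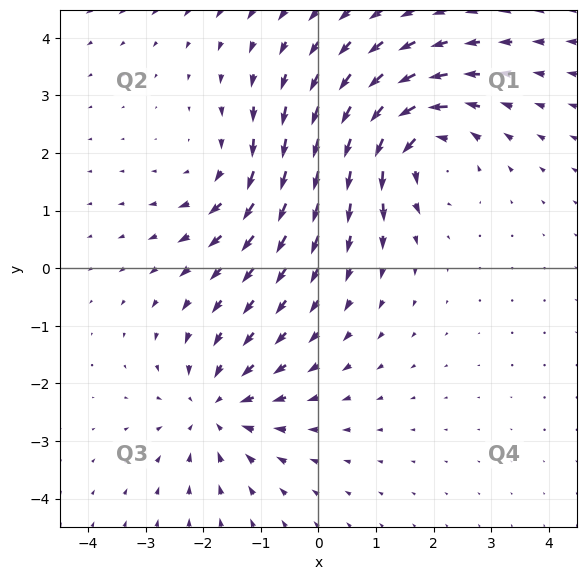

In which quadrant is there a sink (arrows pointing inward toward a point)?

Q3

The sink sits at approximately (-1.8, -2.4), which lies in quadrant Q3. The divergence there is about -3, negative as expected for a sink.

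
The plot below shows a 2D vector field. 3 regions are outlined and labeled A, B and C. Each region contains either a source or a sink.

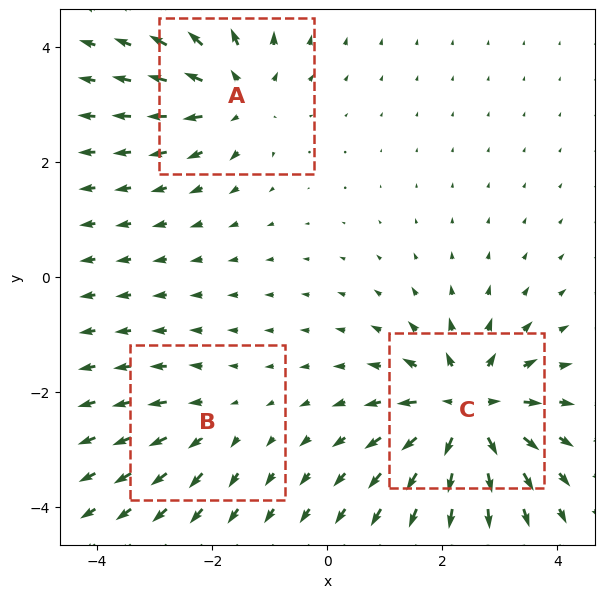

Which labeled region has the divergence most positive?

C

Divergence at each region's feature centre — A: about +4, B: about +2, C: about +6. Region C is most positive.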